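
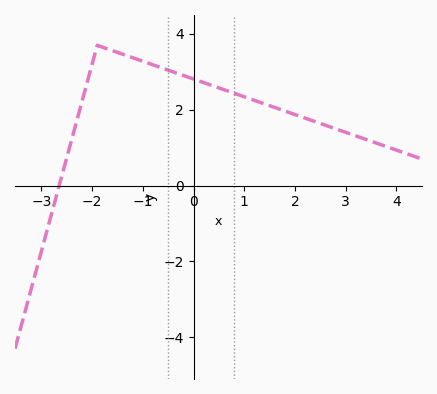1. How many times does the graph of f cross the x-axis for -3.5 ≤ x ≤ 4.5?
1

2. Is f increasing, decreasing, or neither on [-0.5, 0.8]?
decreasing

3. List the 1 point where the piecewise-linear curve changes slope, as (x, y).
(-1.9, 3.7)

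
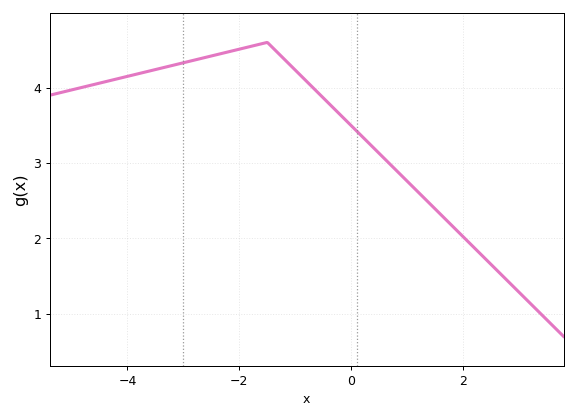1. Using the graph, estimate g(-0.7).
4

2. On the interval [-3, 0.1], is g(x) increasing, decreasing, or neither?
neither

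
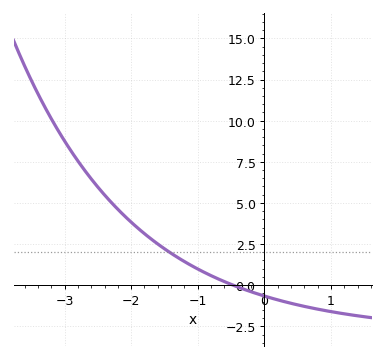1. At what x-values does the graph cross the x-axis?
-0.5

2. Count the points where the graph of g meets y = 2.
1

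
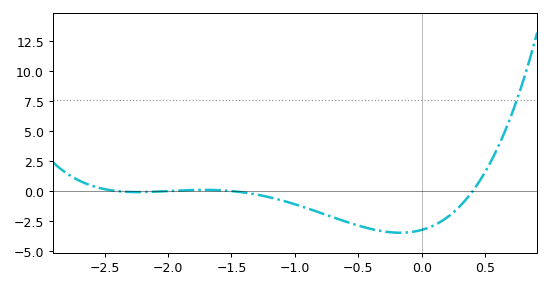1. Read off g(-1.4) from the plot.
-0.121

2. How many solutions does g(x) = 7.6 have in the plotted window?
1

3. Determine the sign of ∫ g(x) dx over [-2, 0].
negative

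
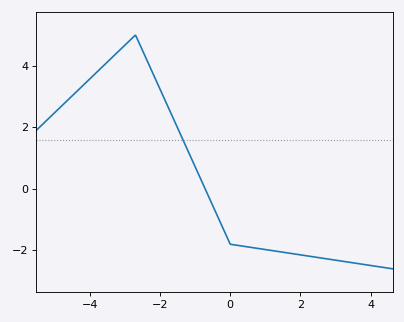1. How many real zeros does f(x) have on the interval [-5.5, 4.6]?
1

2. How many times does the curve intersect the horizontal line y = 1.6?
1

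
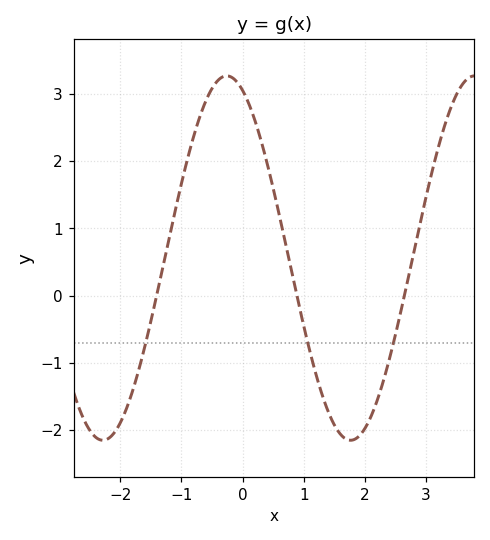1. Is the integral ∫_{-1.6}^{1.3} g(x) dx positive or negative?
positive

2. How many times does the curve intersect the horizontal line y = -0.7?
3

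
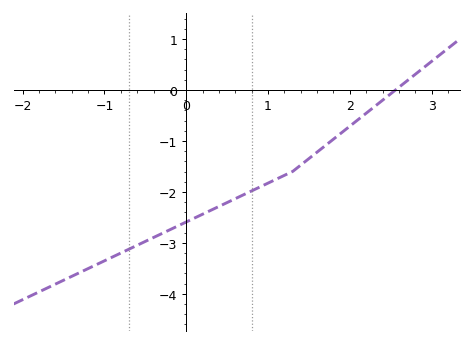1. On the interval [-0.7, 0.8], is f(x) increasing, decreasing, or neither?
increasing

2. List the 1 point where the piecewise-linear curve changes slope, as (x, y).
(1.3, -1.6)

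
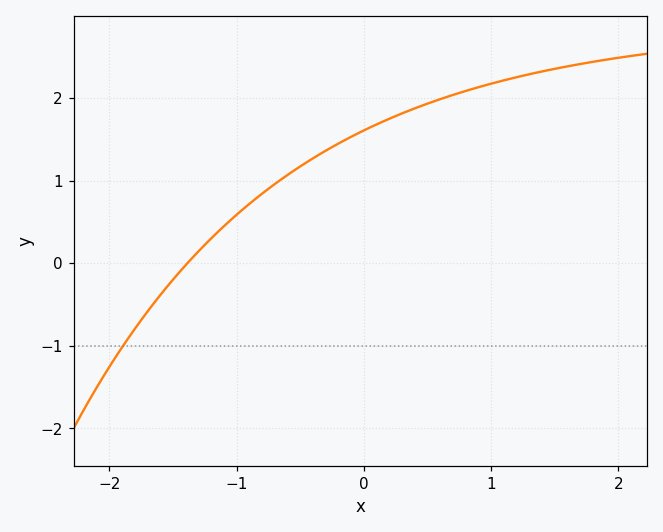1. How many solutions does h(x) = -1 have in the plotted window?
1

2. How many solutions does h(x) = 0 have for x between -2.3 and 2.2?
1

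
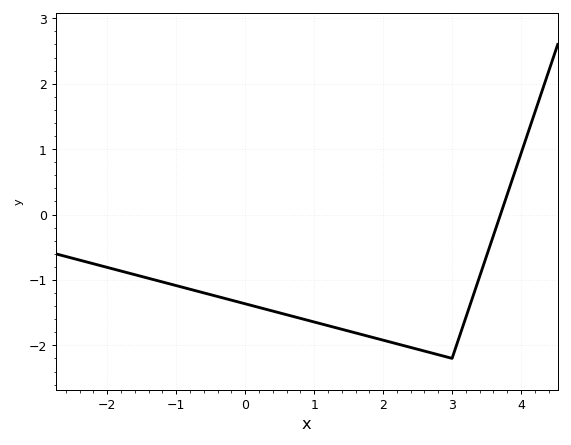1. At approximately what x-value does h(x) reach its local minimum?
3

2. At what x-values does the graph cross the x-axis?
3.7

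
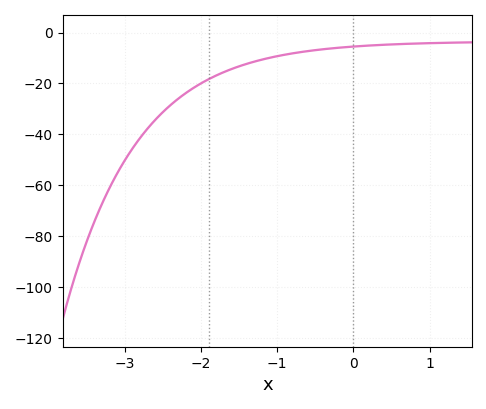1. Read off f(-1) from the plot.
-10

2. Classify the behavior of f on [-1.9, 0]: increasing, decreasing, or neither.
increasing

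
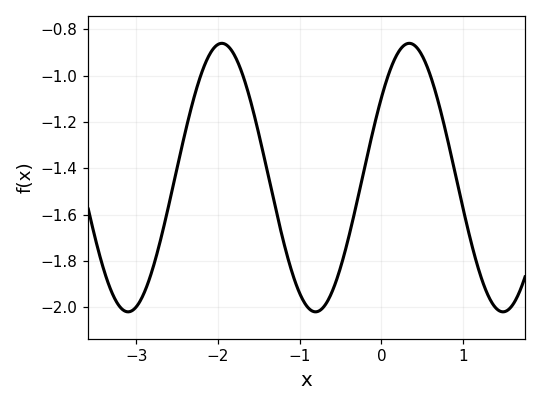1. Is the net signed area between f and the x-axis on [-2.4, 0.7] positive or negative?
negative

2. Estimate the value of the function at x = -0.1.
-1.24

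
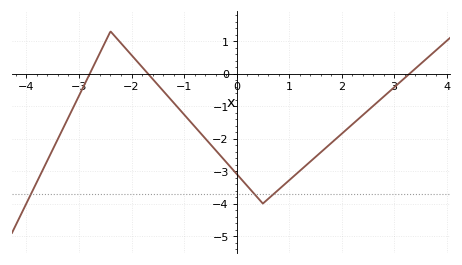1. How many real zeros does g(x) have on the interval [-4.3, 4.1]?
3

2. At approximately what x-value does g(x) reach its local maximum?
-2.4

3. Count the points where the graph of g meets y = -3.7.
3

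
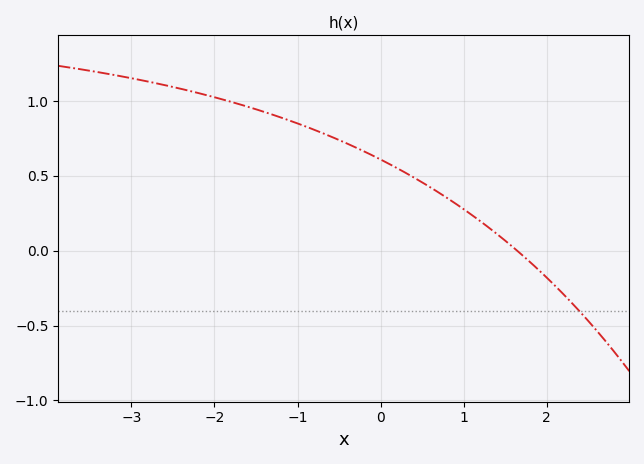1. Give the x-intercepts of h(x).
1.65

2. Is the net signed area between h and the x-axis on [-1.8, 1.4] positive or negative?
positive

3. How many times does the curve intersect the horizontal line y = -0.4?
1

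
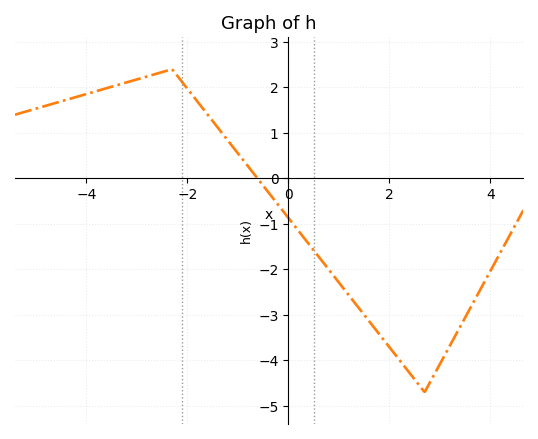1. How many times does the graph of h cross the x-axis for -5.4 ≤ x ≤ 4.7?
1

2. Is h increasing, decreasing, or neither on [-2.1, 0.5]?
decreasing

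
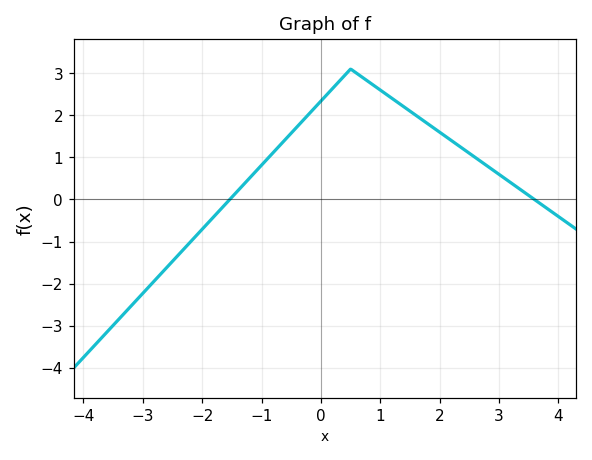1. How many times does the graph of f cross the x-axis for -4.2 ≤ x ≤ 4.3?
2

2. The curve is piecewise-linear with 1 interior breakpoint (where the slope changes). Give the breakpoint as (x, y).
(0.5, 3.1)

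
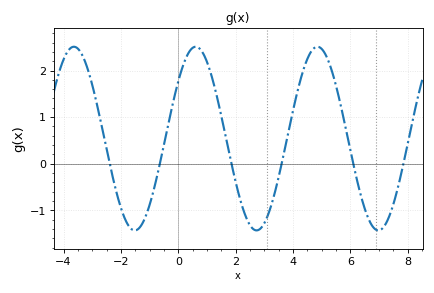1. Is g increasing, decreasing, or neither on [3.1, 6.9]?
neither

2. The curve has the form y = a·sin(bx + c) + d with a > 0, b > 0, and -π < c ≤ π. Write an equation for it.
y = 1.97sin(1.5x + 0.67) + 0.54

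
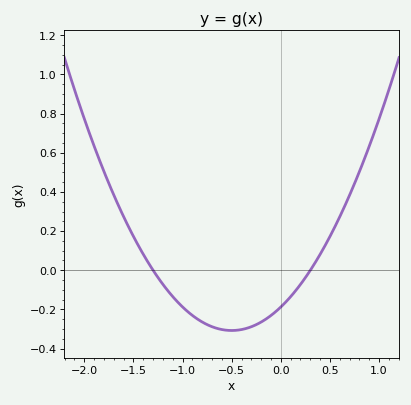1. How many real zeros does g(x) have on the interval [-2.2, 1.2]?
2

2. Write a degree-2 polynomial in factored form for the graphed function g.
y = 0.48(x + 1.3)(x - 0.3)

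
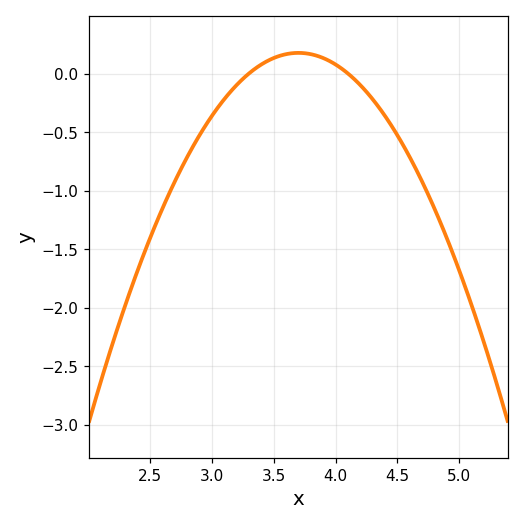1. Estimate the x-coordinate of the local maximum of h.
3.7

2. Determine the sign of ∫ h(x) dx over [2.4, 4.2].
negative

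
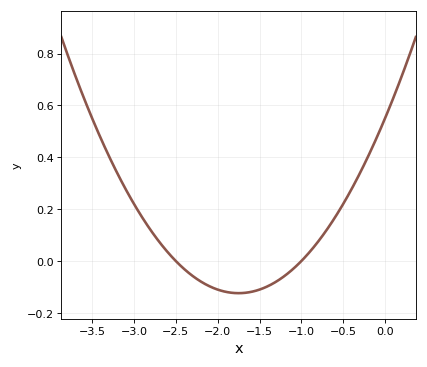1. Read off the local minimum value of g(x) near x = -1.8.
-0.124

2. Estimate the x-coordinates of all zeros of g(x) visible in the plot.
-2.5, -1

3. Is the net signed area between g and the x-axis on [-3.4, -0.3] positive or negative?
positive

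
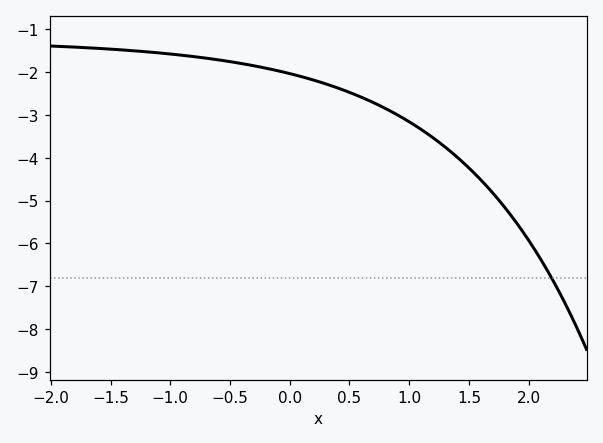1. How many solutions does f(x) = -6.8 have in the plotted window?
1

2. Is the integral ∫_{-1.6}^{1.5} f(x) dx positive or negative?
negative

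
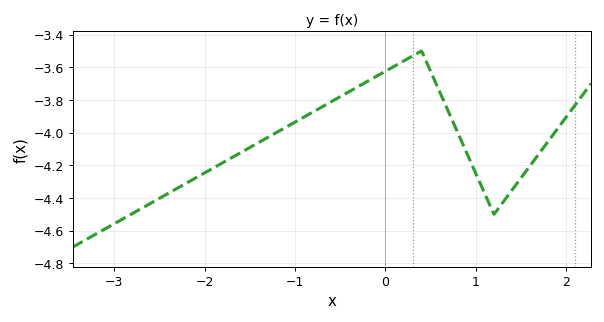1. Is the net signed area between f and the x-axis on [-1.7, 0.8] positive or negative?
negative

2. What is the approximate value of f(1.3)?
-4.43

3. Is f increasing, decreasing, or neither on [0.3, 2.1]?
neither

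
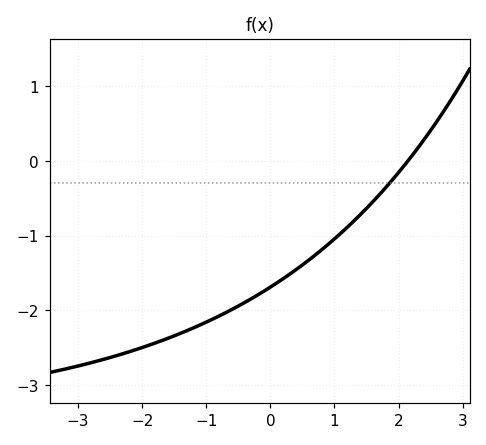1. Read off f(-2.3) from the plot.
-2.6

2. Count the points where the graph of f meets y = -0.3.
1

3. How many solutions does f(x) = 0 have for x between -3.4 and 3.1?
1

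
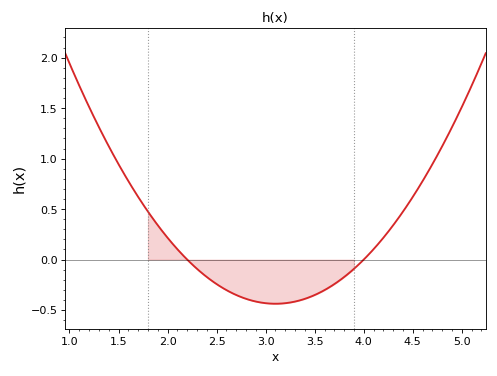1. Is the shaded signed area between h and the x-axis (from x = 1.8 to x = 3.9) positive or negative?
negative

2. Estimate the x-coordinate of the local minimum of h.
3.1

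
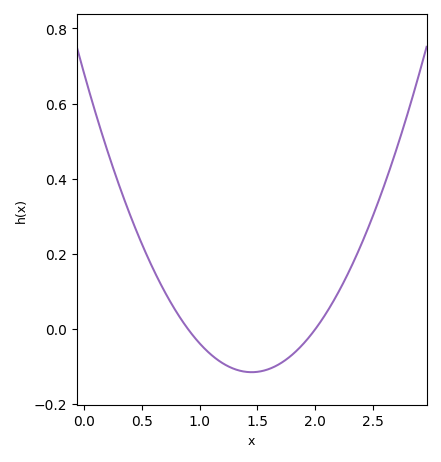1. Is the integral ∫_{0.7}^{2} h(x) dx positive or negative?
negative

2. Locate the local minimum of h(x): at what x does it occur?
1.45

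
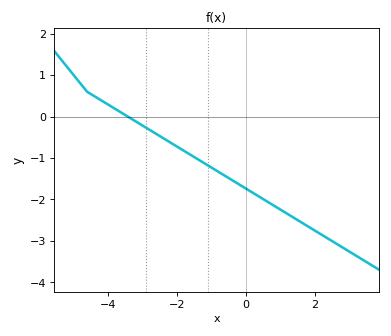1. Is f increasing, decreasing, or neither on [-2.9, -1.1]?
decreasing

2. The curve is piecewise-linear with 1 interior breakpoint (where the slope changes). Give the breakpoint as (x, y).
(-4.6, 0.6)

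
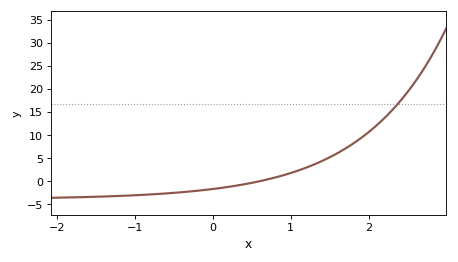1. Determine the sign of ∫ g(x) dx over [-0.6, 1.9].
positive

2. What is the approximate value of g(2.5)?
19.5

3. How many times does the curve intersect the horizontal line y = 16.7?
1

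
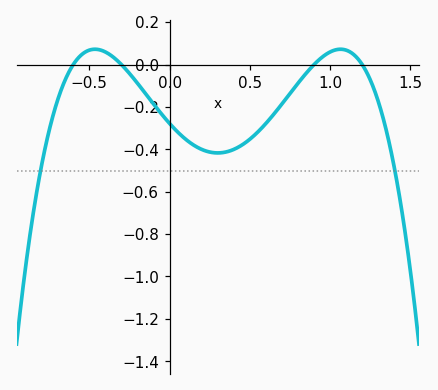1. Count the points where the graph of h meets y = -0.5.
2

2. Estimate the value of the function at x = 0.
-0.28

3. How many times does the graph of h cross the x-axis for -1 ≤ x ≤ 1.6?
4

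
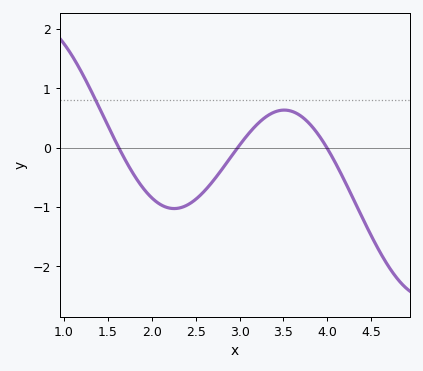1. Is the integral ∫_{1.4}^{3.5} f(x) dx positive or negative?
negative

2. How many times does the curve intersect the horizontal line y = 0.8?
1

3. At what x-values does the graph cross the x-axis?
1.62, 2.98, 3.99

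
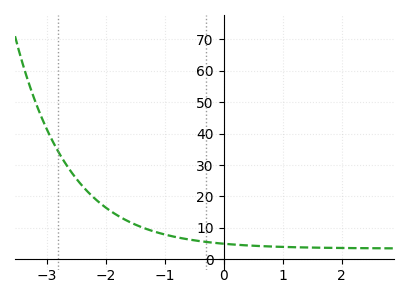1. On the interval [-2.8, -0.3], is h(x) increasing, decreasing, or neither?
decreasing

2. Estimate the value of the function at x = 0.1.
4.79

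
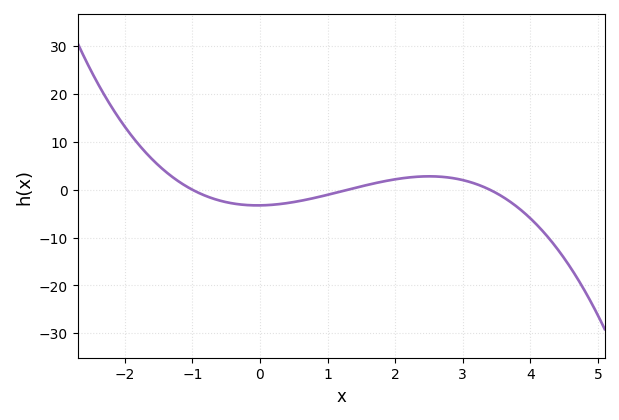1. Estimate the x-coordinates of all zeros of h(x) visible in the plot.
-1, 1.2, 3.4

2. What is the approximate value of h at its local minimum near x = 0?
-3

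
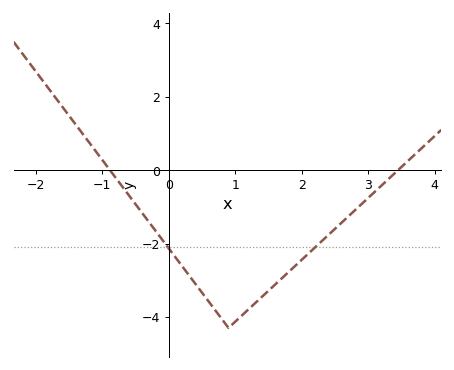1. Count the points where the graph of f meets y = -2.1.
2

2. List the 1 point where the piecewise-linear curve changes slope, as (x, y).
(0.9, -4.3)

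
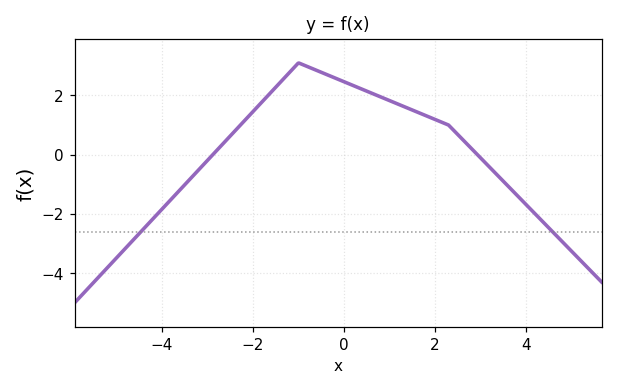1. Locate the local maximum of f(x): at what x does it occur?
-1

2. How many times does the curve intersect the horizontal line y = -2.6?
2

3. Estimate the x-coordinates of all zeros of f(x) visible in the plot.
-2.8, 3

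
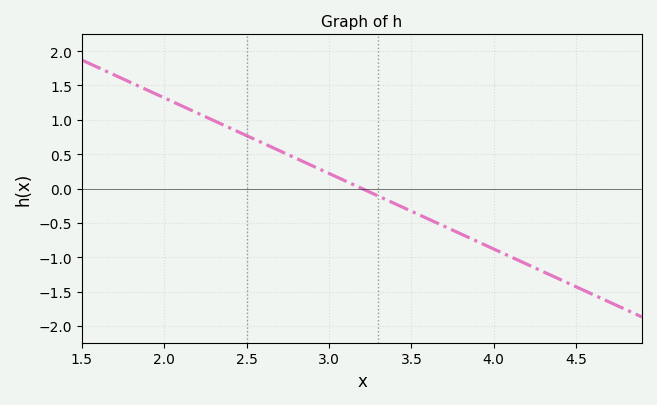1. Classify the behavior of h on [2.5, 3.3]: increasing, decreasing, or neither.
decreasing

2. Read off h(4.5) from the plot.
-1.43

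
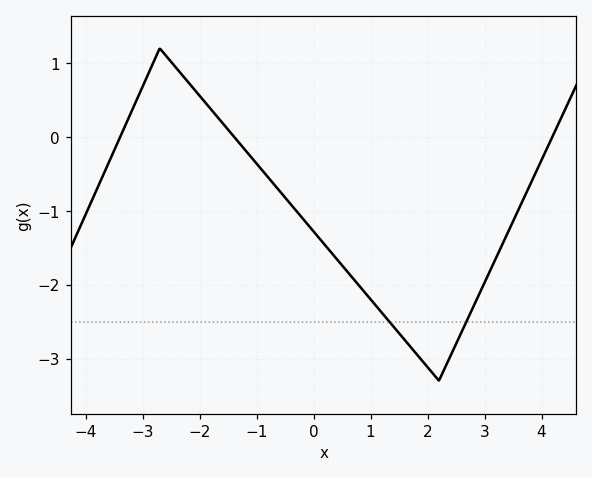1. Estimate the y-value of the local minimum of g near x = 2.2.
-3.3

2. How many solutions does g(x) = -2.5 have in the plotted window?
2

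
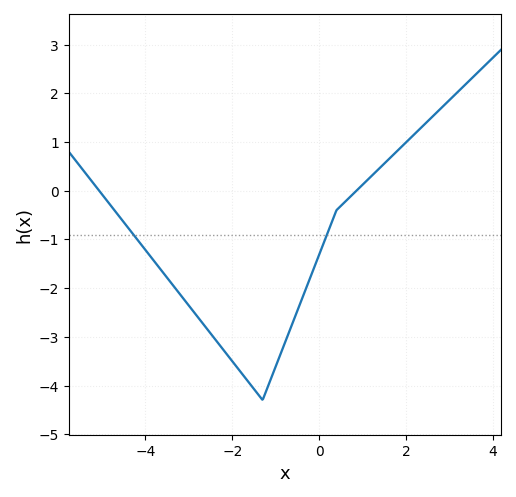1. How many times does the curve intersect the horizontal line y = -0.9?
2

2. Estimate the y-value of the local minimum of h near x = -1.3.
-4.3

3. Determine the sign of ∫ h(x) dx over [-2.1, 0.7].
negative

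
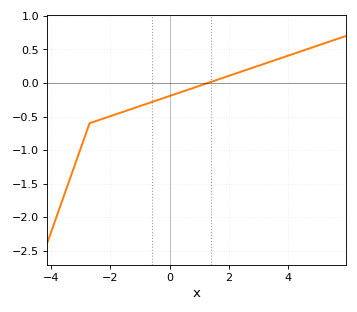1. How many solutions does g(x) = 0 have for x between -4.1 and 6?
1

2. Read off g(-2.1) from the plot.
-0.5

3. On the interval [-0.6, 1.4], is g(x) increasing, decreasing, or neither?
increasing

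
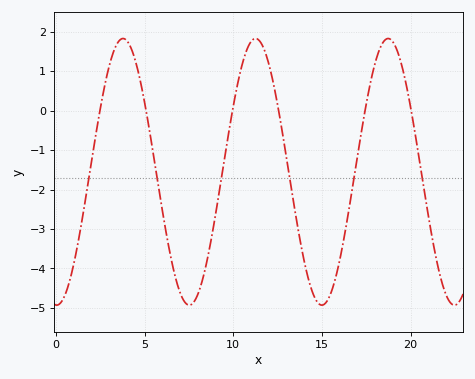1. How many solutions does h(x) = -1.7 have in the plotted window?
6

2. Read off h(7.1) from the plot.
-4.7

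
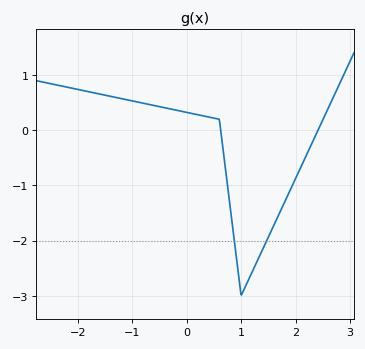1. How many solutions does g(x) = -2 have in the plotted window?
2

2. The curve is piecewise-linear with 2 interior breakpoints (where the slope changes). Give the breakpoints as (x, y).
(0.6, 0.2); (1, -3)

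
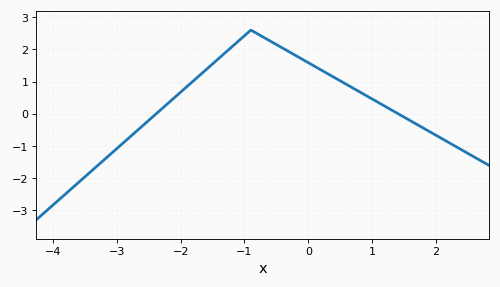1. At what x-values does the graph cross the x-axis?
-2.38, 1.41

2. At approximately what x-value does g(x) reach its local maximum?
-0.9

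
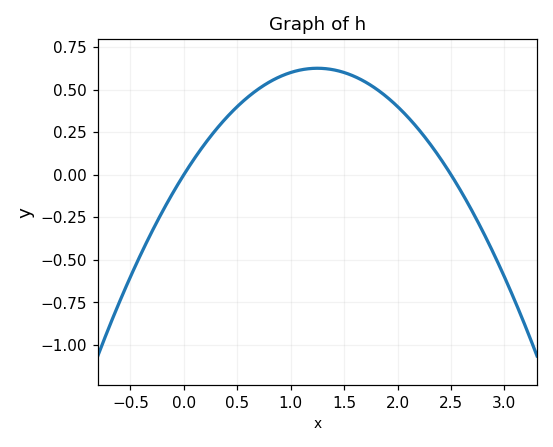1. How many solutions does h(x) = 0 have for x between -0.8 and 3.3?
2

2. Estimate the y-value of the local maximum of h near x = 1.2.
0.625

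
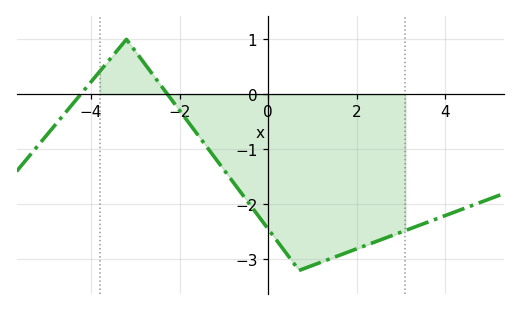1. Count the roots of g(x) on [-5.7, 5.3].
2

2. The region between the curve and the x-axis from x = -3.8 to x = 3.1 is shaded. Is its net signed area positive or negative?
negative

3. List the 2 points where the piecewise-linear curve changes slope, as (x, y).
(-3.2, 1); (0.7, -3.2)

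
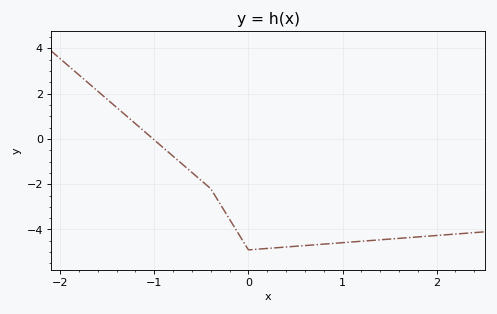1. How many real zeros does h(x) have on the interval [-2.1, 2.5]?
1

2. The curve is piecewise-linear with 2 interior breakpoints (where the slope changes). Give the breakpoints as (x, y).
(-0.4, -2.2); (0, -4.9)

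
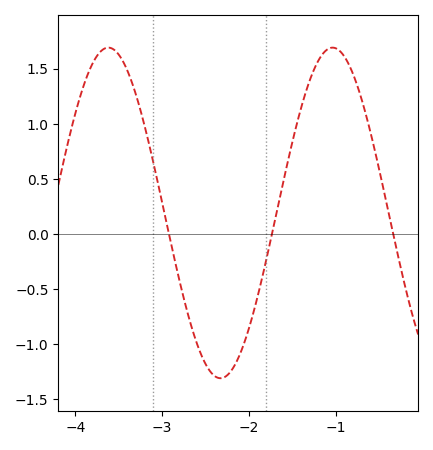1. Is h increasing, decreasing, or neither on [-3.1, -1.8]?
neither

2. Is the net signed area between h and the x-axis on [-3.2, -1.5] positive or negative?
negative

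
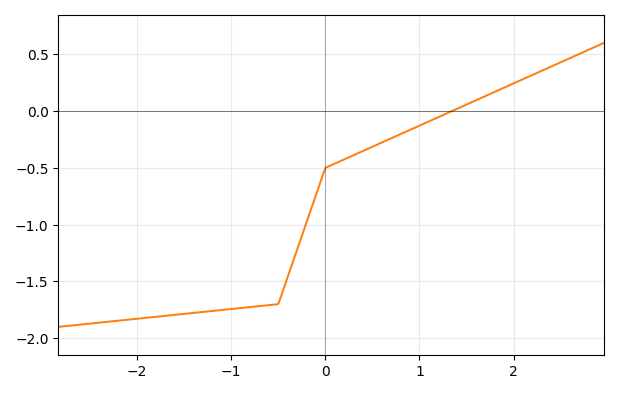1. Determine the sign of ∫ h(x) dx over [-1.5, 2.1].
negative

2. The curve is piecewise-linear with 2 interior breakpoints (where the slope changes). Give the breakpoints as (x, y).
(-0.5, -1.7); (0, -0.5)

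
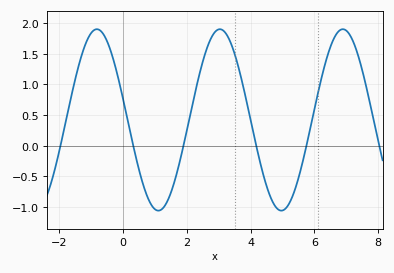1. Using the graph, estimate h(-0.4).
1.57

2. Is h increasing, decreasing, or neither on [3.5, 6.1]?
neither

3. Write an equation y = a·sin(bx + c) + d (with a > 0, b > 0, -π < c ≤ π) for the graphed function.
y = 1.48sin(1.63x + 2.9) + 0.42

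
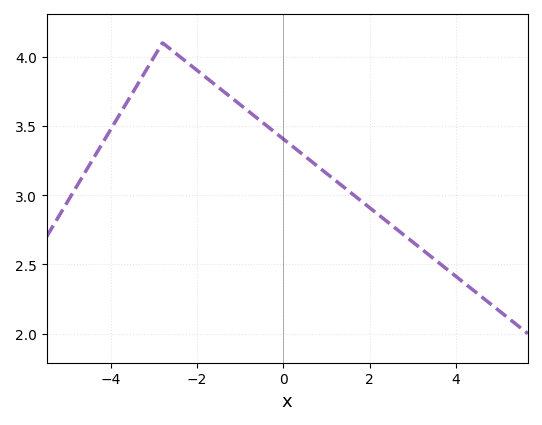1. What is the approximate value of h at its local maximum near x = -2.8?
4.1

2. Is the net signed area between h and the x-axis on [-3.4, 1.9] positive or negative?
positive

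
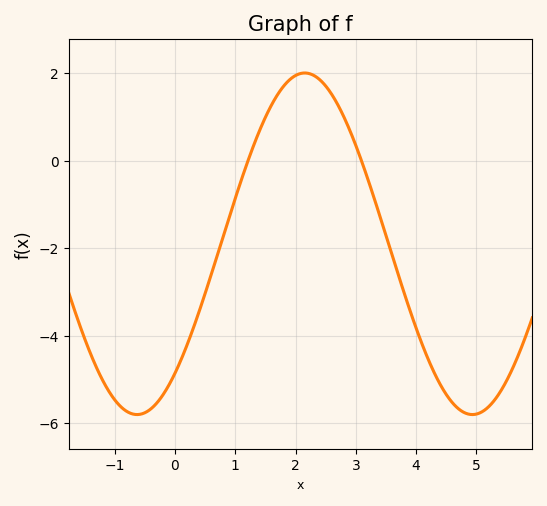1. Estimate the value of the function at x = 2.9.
0.696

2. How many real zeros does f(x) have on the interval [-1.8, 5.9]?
2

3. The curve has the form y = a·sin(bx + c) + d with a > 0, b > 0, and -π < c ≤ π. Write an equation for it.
y = 3.91sin(1.13x - 0.862) - 1.9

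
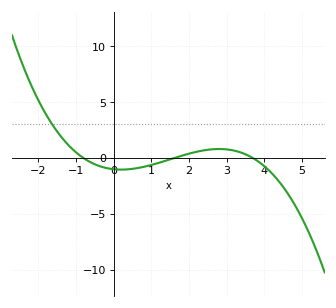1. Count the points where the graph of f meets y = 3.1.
1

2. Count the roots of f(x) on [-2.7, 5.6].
3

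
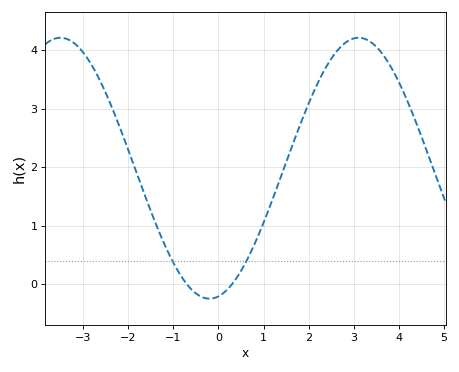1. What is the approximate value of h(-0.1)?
-0.2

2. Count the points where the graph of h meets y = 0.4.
2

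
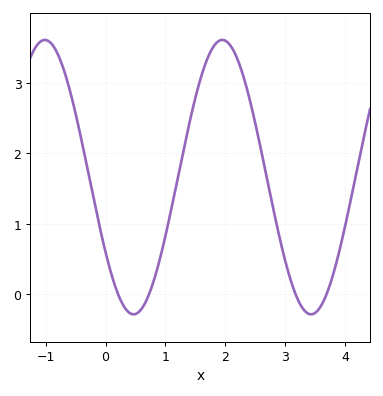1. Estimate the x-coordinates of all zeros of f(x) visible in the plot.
0.206, 0.728, 3.17, 3.69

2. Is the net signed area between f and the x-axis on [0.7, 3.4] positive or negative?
positive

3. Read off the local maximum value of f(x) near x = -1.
3.61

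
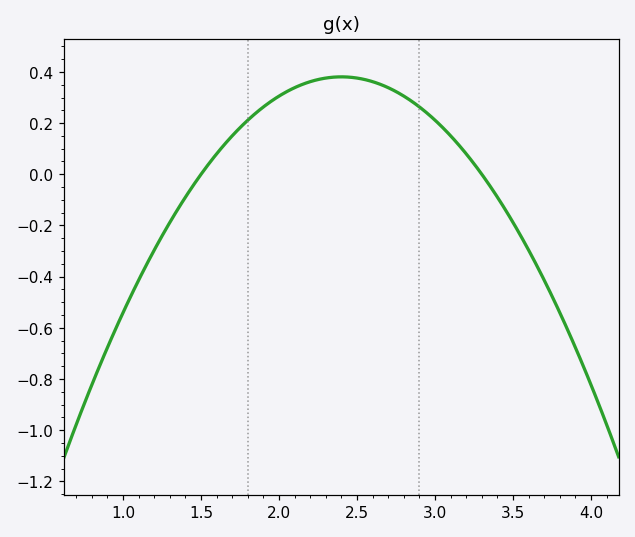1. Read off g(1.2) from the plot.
-0.3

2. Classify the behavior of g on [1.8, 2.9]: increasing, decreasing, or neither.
neither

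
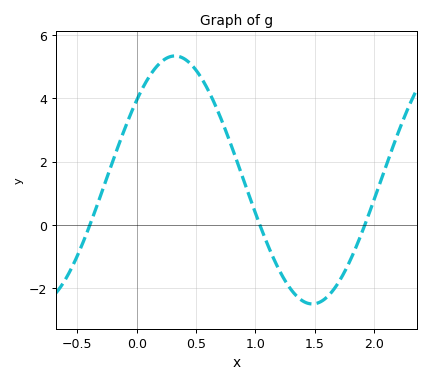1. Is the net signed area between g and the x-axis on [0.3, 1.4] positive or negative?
positive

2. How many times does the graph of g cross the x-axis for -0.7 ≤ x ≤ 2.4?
3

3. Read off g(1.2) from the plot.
-1.4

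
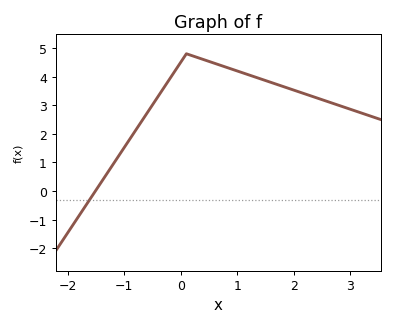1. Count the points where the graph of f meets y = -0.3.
1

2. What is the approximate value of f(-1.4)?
0.32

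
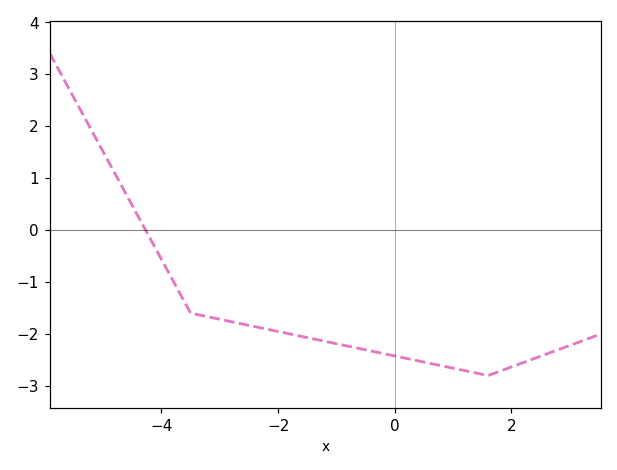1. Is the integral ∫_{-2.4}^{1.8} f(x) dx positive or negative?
negative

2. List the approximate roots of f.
-4.2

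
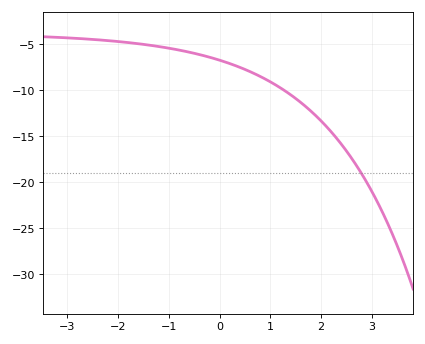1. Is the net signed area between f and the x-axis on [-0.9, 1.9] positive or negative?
negative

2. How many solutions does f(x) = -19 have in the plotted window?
1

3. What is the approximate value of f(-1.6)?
-4.92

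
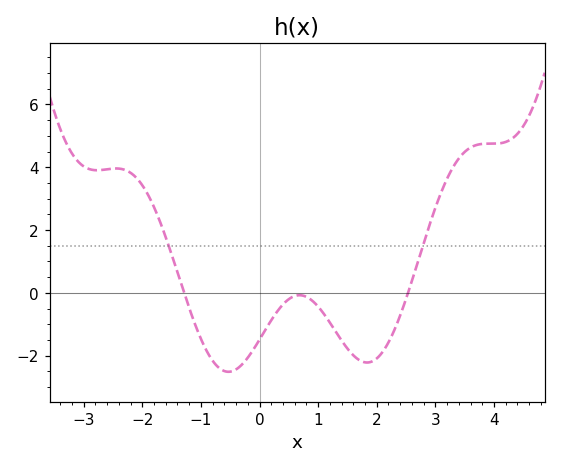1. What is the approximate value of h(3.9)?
4.75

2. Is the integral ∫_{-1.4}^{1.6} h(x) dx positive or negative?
negative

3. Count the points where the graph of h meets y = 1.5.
2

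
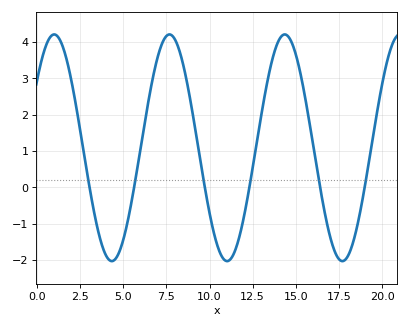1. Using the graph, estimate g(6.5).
2.5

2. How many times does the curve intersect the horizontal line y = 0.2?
6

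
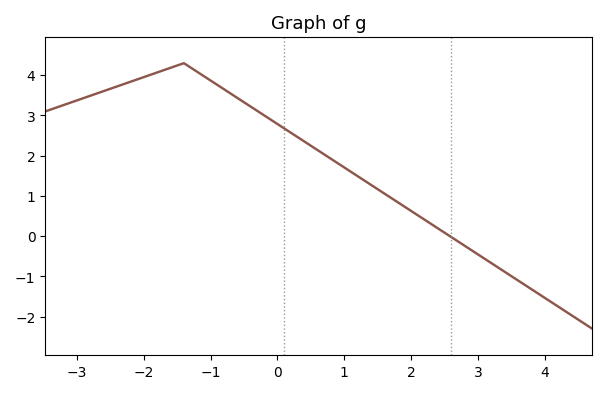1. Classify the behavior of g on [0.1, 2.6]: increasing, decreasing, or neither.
decreasing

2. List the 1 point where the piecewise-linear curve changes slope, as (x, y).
(-1.4, 4.3)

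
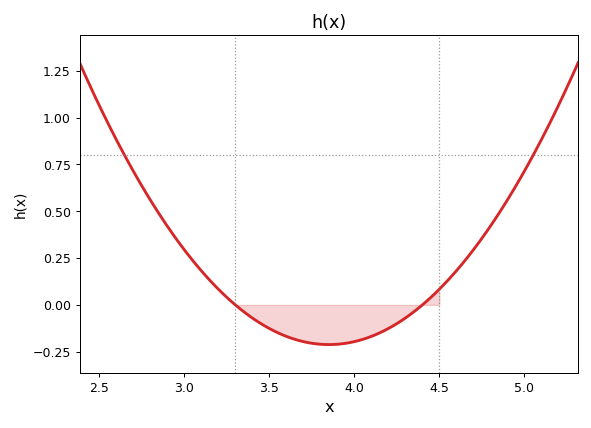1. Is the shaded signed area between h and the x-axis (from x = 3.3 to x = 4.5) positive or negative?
negative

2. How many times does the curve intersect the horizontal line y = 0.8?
2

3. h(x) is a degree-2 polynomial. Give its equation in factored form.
y = 0.7(x - 3.3)(x - 4.4)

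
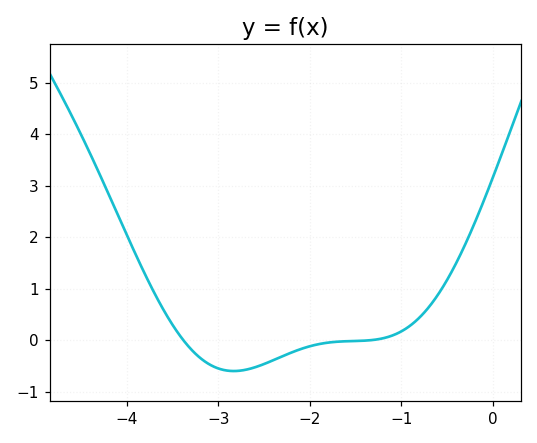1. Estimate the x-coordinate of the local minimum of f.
-2.83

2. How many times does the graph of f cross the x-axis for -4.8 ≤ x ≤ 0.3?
2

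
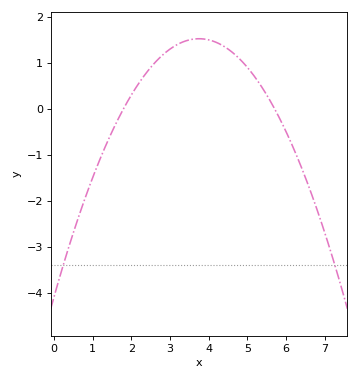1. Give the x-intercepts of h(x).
1.8, 5.6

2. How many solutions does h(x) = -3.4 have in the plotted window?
2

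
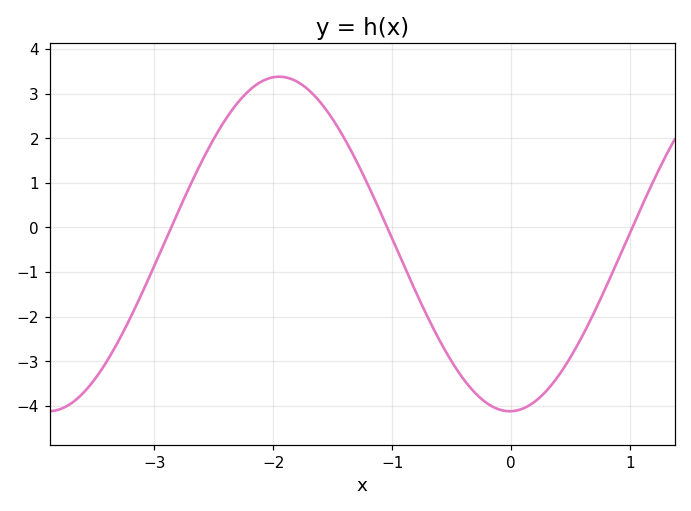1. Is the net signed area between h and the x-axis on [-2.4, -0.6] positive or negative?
positive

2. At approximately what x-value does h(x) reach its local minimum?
-0.013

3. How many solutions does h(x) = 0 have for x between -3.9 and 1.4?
3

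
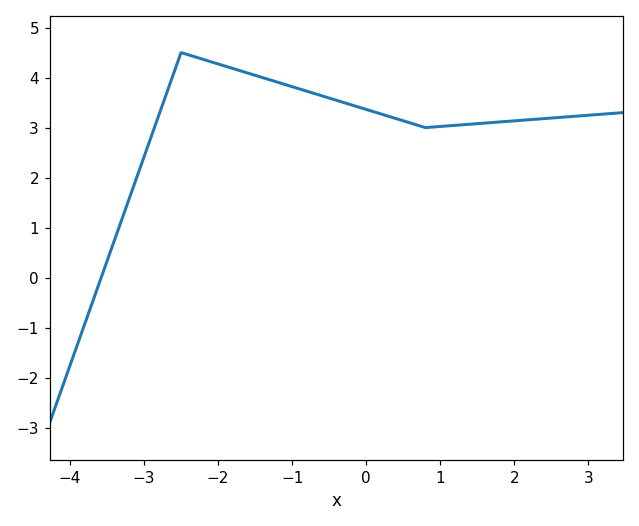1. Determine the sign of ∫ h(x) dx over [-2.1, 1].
positive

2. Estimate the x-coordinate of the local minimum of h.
0.799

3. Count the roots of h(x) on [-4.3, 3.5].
1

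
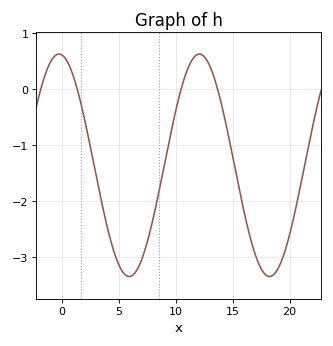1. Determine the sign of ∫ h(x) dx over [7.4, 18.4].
negative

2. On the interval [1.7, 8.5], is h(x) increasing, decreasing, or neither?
neither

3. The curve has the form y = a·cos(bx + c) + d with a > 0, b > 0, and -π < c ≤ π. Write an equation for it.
y = 1.99cos(0.51x + 0.12) - 1.36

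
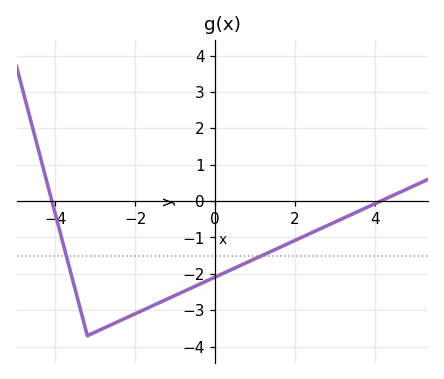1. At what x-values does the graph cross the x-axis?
-4, 4.2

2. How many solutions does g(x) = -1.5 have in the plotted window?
2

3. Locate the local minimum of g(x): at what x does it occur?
-3.2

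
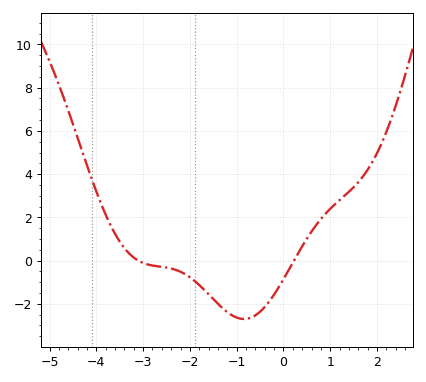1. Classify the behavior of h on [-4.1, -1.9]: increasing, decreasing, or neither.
decreasing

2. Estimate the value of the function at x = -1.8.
-1.13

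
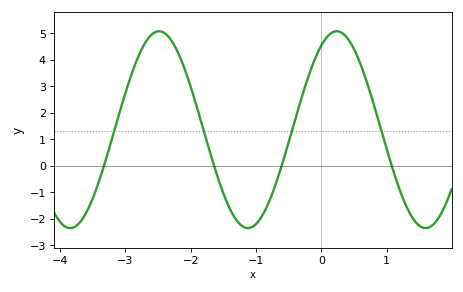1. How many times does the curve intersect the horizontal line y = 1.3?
4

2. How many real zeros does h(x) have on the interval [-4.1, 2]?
4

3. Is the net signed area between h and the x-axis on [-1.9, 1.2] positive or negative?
positive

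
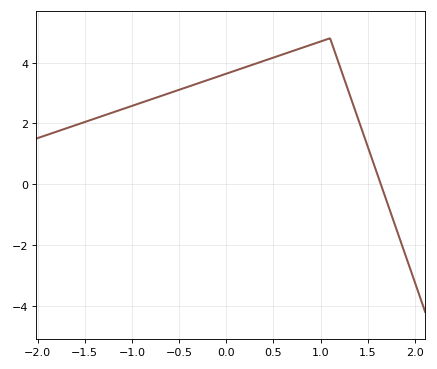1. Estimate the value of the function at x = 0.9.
4.59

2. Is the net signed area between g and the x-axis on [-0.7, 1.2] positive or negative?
positive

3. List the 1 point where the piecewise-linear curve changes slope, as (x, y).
(1.1, 4.8)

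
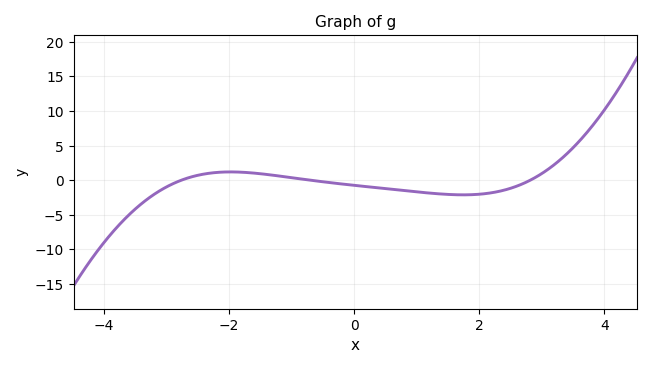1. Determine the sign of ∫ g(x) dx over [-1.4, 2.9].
negative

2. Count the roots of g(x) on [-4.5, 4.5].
3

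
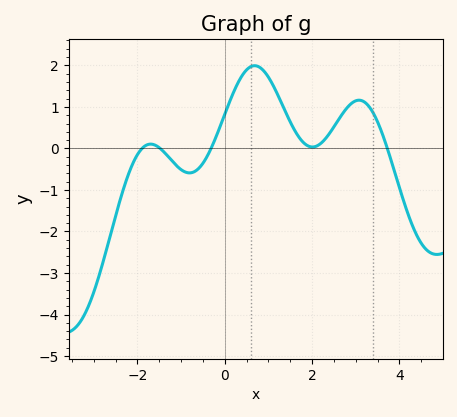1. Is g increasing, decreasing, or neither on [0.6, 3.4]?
neither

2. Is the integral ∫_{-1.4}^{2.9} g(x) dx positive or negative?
positive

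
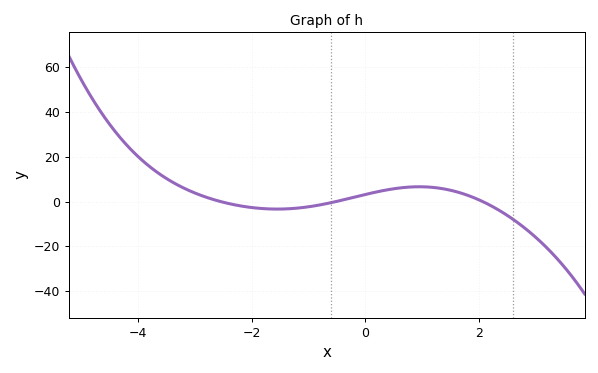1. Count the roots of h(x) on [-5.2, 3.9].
3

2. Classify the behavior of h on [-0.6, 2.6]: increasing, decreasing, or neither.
neither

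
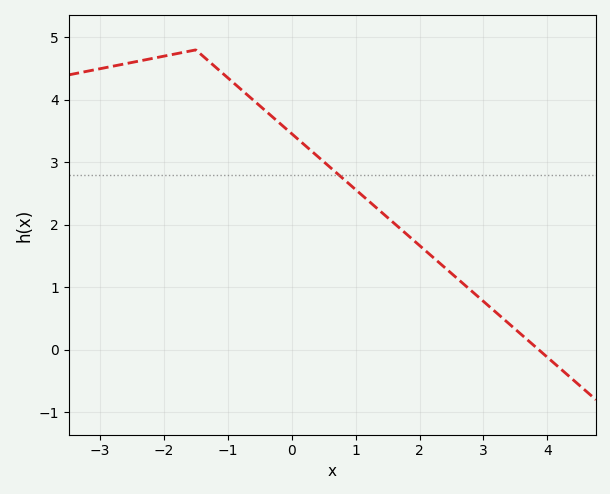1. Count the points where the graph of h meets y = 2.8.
1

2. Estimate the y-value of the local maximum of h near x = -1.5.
4.8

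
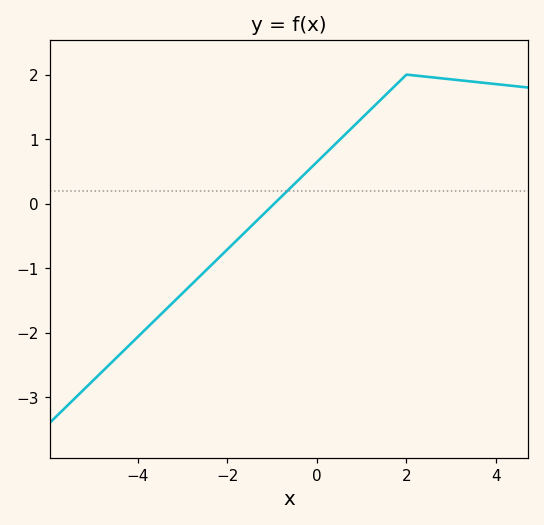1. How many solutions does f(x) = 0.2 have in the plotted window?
1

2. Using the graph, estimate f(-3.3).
-1.6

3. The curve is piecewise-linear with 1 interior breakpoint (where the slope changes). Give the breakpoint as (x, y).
(2, 2)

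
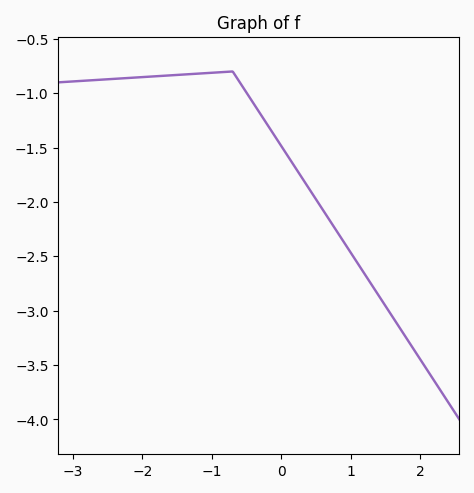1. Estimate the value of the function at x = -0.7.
-0.8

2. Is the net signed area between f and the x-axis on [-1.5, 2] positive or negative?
negative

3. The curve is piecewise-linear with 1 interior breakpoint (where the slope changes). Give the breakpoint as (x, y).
(-0.7, -0.8)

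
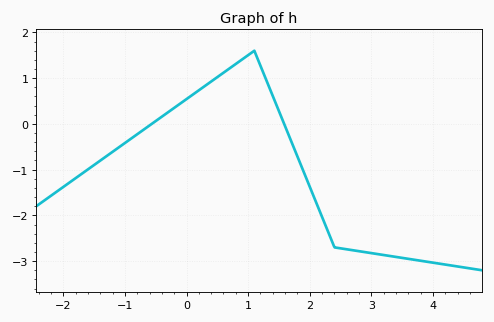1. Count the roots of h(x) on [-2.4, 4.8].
2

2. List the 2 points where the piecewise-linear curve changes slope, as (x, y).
(1.1, 1.6); (2.4, -2.7)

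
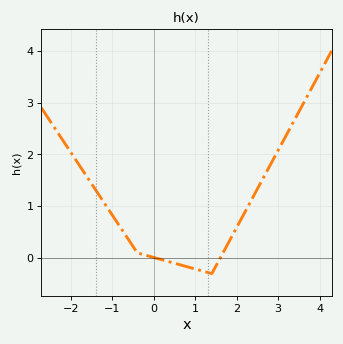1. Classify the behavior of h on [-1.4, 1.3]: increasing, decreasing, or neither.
decreasing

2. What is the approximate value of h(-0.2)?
0.056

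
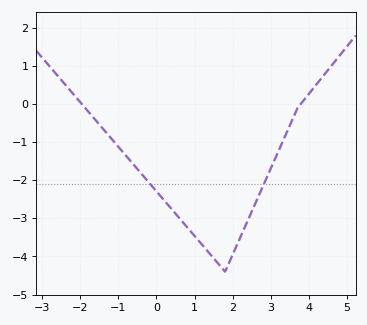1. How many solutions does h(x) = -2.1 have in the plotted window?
2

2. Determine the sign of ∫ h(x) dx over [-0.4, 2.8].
negative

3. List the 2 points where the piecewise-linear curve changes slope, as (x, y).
(1.8, -4.4); (3.7, -0.1)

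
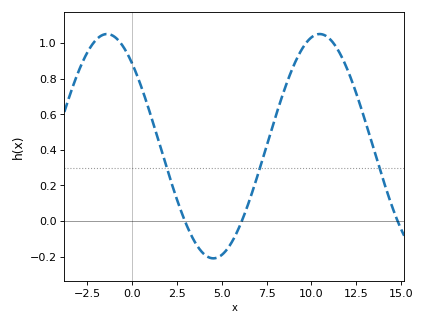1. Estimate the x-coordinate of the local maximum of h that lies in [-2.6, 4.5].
-1.4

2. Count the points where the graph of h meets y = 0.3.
3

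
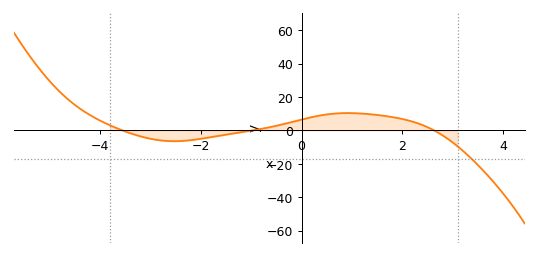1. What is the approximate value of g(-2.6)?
-6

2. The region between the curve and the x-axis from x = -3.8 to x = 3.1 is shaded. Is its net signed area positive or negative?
positive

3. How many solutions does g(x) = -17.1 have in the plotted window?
1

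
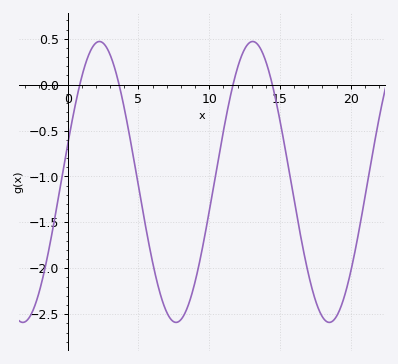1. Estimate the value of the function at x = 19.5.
-2.35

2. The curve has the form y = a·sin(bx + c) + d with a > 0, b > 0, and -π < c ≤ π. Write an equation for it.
y = 1.53sin(0.58x + 0.27) - 1.06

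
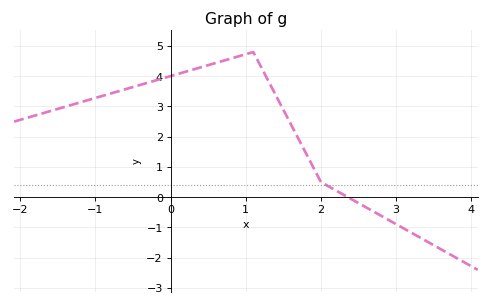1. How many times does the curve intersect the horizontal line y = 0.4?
1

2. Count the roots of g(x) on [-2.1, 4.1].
1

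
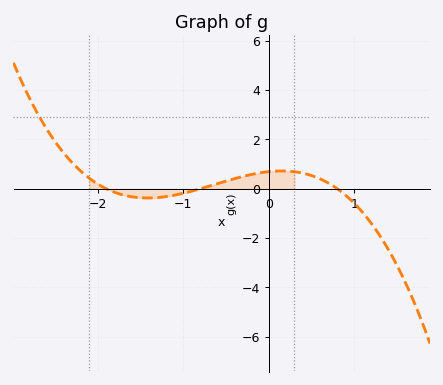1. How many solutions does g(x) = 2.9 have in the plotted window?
1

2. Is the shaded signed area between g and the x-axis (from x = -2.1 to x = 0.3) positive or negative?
positive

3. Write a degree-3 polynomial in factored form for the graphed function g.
y = -0.57(x + 1.9)(x + 0.8)(x - 0.8)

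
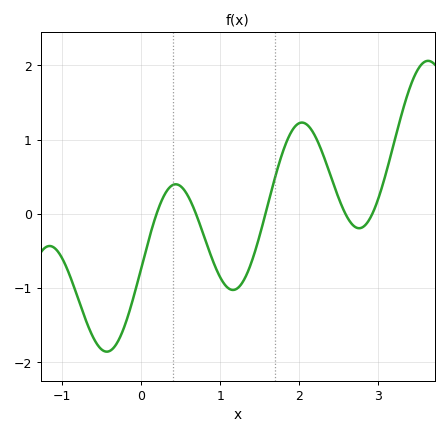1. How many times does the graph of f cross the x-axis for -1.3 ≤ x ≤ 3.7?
5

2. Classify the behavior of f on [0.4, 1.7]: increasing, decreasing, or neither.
neither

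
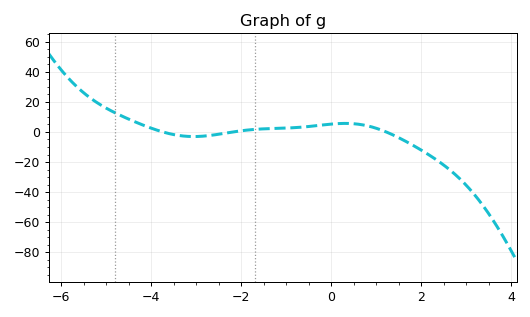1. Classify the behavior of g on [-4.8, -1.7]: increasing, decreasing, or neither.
neither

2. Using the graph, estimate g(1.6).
-5.42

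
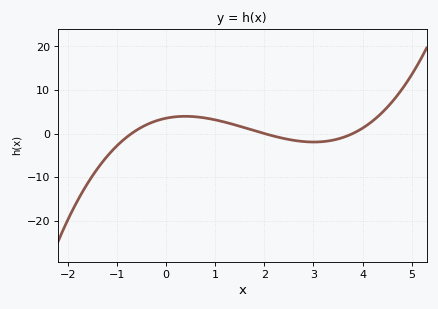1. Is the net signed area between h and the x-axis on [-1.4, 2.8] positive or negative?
positive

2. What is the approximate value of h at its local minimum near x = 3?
-2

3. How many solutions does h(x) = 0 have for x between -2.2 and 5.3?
3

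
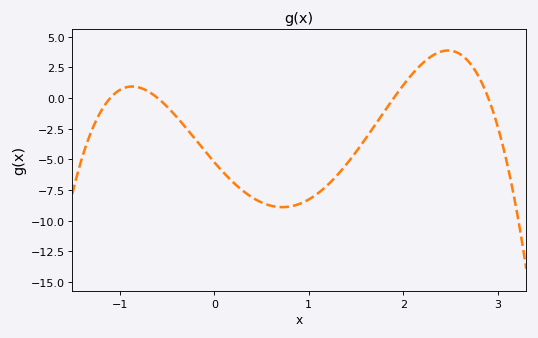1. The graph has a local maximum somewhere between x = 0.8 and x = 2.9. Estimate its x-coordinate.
2.5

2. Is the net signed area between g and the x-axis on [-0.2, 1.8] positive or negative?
negative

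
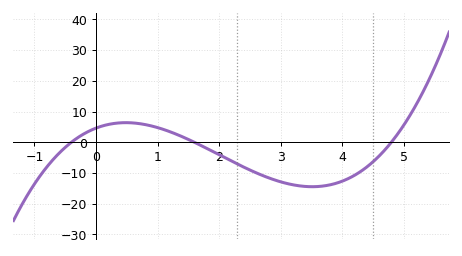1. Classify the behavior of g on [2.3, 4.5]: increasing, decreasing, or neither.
neither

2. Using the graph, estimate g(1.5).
0.941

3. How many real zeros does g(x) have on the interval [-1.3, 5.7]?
3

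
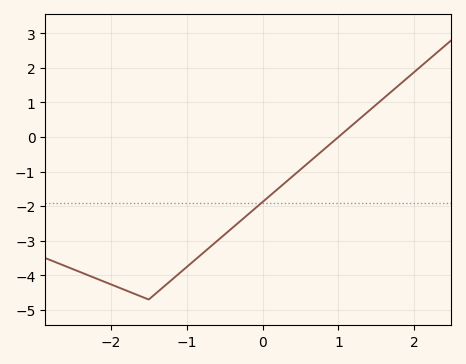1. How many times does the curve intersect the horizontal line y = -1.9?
1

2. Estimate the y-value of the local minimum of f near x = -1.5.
-4.7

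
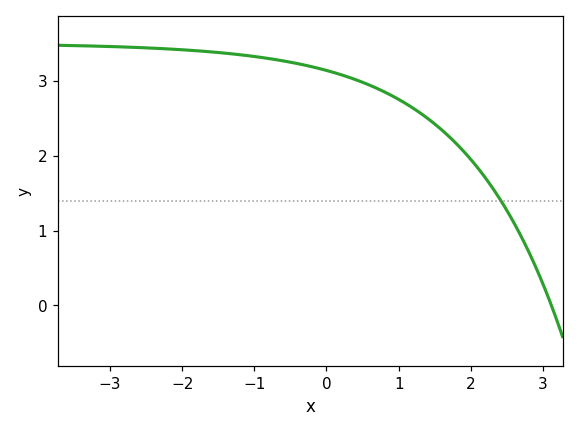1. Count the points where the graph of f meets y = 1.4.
1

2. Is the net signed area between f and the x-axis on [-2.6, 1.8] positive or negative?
positive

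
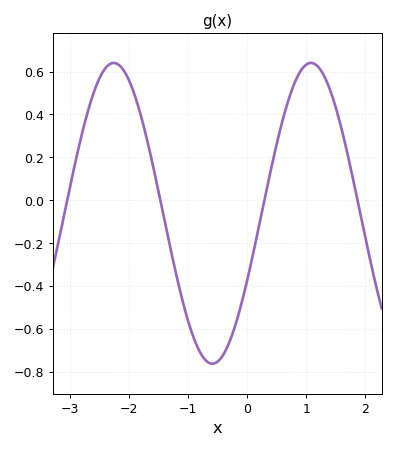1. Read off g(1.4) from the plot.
0.52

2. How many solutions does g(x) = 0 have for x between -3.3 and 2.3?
4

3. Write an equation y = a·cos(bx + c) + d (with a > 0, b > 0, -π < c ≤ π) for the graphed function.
y = 0.7cos(1.9x - 2) - 0.06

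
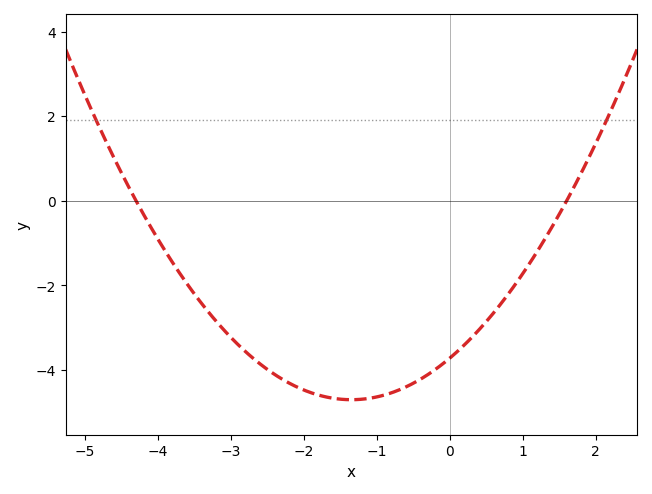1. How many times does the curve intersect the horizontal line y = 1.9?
2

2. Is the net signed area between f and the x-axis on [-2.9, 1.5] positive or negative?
negative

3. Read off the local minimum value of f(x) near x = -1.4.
-4.7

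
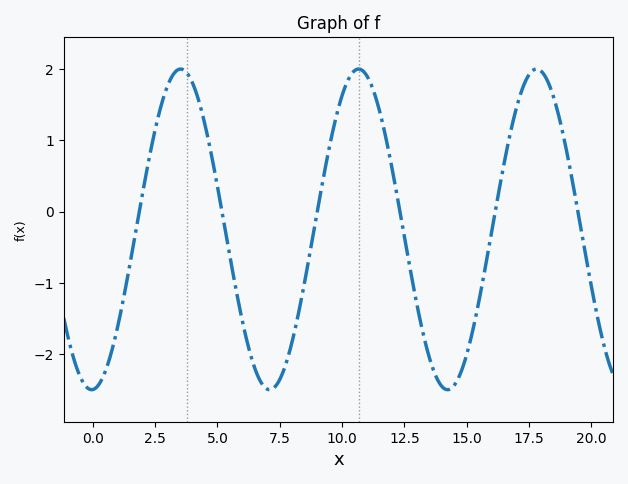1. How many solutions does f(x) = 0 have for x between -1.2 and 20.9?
6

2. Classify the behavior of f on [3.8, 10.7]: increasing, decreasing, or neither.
neither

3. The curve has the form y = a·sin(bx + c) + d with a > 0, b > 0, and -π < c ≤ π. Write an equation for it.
y = 2.25sin(0.88x - 1.53) - 0.25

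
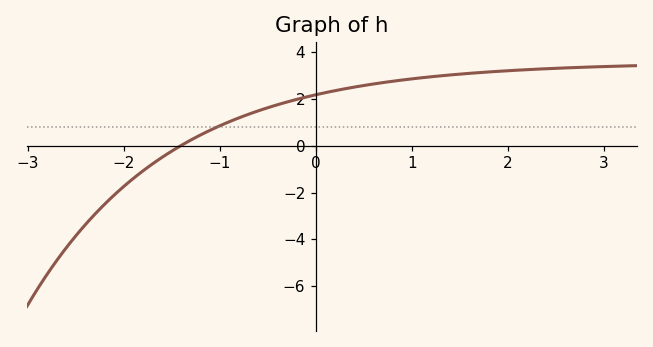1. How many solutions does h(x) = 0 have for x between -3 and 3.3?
1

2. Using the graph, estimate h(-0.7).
1.35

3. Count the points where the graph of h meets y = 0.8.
1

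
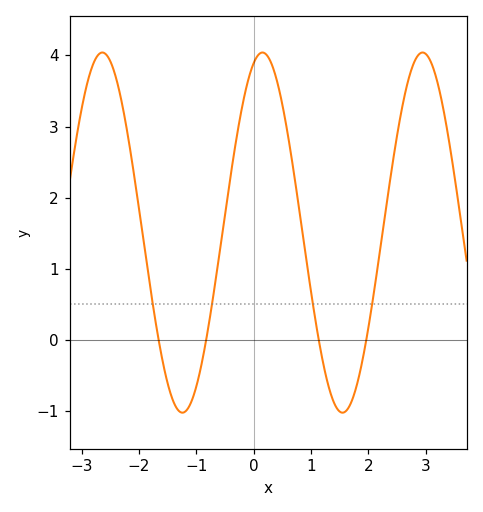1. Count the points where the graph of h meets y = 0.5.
4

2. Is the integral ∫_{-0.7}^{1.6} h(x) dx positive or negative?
positive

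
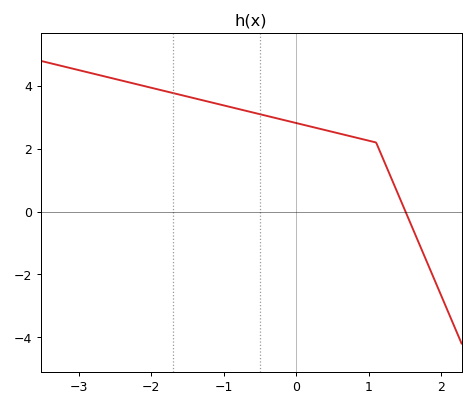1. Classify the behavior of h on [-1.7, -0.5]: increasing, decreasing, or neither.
decreasing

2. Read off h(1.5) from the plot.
0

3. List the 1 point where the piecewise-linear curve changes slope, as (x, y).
(1.1, 2.2)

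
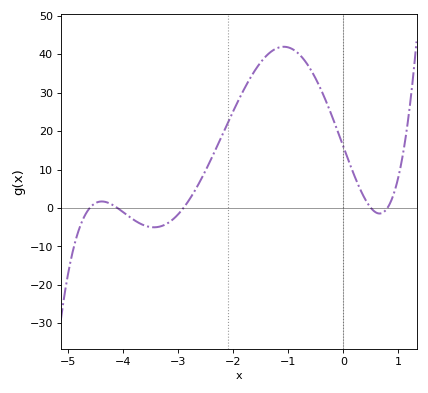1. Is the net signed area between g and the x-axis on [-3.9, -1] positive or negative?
positive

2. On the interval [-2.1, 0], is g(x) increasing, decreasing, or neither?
neither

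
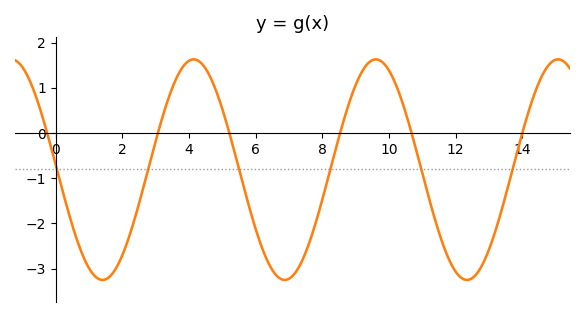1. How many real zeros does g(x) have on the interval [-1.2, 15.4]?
6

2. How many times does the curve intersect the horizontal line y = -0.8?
6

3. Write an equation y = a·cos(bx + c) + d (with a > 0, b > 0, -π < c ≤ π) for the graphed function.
y = 2.44cos(1.1x + 1.5) - 0.81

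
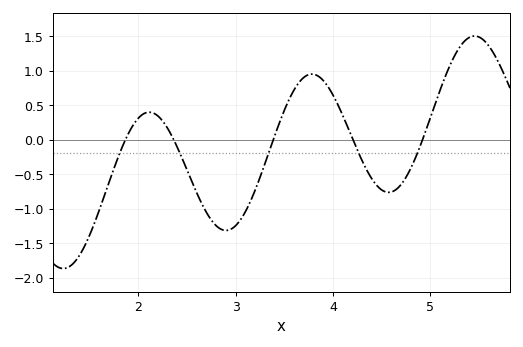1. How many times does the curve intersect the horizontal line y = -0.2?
5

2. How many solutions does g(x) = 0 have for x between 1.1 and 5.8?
5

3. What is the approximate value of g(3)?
-1.25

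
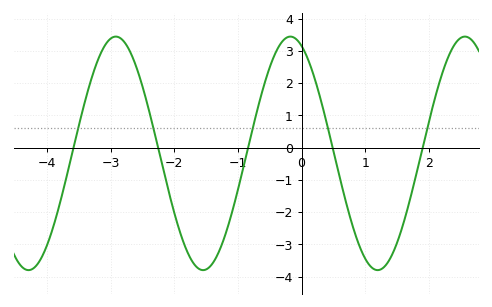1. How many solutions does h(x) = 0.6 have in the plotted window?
5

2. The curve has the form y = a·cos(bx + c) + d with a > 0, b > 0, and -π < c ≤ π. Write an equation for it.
y = 3.62cos(2.29x + 0.402) - 0.18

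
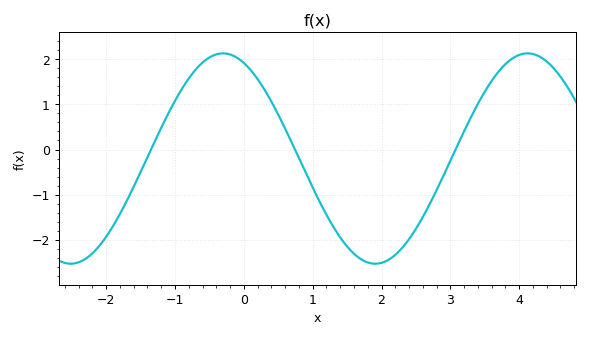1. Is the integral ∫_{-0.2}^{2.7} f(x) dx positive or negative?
negative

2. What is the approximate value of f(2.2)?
-2.3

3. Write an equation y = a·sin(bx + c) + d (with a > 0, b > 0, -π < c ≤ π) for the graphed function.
y = 2.33sin(1.4x + 2) - 0.2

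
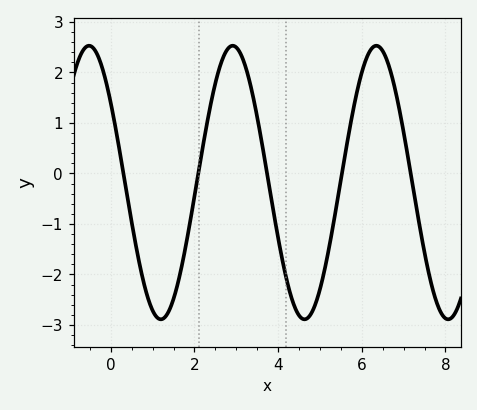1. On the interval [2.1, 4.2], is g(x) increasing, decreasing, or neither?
neither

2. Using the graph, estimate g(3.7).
0.2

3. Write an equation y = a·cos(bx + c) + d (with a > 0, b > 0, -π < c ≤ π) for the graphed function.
y = 2.71cos(1.8x + 0.95) - 0.18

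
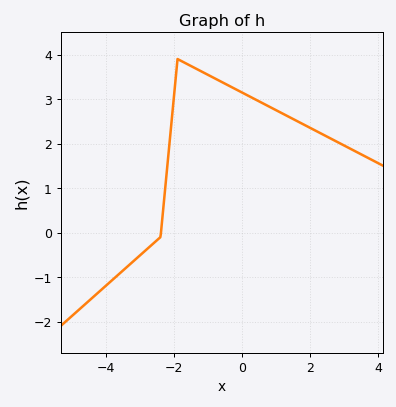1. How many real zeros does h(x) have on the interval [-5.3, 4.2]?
1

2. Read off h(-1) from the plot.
3.54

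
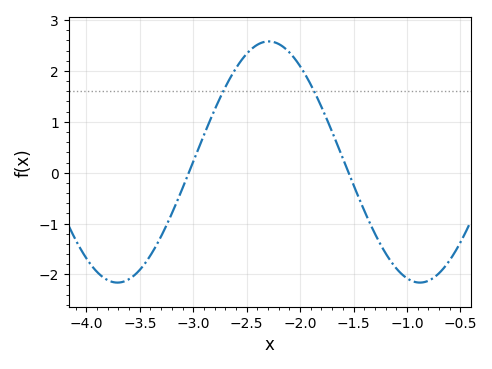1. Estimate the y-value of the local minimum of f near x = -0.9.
-2.16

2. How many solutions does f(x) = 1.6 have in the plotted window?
2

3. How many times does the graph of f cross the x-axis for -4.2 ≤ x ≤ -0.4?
2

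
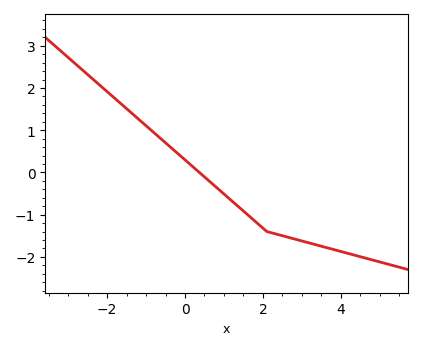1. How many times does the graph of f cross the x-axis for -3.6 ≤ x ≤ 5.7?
1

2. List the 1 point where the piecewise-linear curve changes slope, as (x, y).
(2.1, -1.4)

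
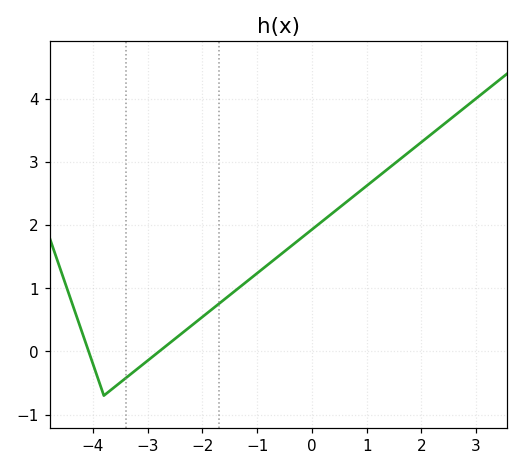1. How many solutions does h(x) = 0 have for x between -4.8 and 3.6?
2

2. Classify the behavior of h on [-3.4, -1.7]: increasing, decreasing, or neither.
increasing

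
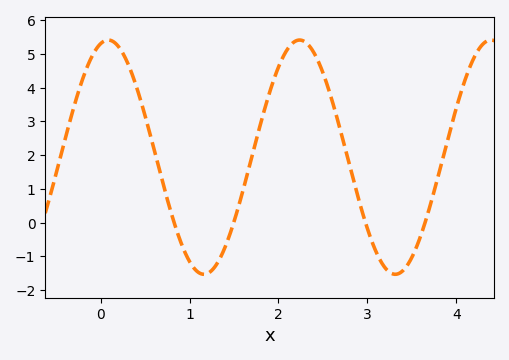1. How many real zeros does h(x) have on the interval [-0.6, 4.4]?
4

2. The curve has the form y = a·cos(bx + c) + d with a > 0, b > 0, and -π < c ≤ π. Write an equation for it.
y = 3.47cos(2.9x - 0.25) + 1.94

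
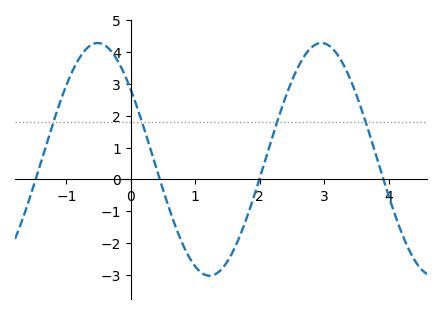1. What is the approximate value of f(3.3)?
3.6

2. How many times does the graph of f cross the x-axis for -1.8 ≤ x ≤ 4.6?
4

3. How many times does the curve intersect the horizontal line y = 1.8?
4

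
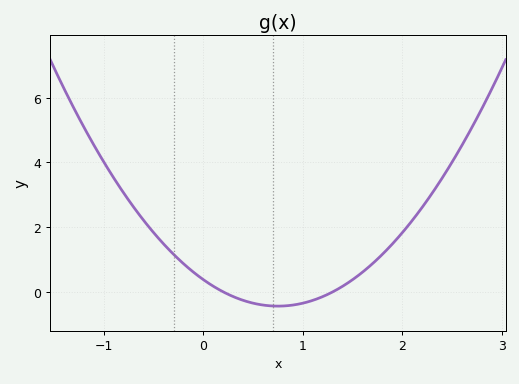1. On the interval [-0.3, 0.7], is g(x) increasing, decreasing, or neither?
decreasing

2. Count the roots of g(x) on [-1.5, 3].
2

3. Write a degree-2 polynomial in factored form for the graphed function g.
y = 1.45(x - 0.2)(x - 1.3)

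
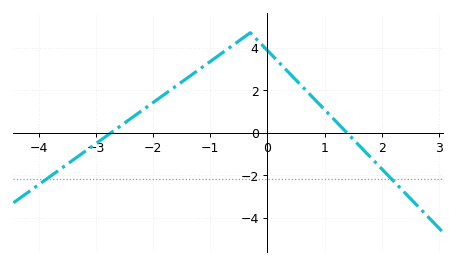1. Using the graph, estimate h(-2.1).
1.23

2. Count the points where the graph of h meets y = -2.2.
2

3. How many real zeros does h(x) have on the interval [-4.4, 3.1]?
2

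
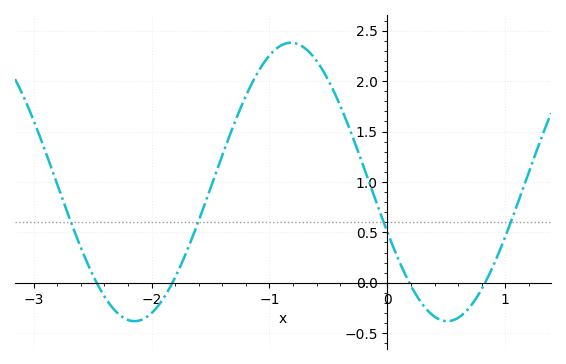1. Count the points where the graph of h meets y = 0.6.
4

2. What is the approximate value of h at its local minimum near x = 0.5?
-0.38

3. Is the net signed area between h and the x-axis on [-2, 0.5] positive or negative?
positive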